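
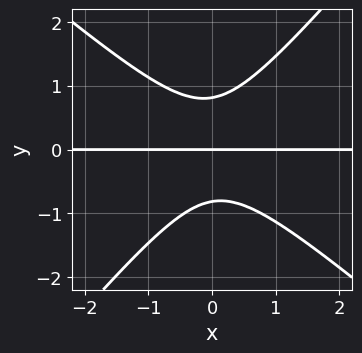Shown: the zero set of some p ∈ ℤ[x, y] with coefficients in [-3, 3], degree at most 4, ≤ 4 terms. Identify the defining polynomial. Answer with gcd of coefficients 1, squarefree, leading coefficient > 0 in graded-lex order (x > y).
3*x^2*y + x*y^2 - 3*y^3 + 2*y

First, deg p = 3.
Then, from the visible intercepts: it crosses the y-axis at the gridline y = 0; every point of the x-axis in the box is on the curve.
Finally, assembling these constraints gives the stated polynomial.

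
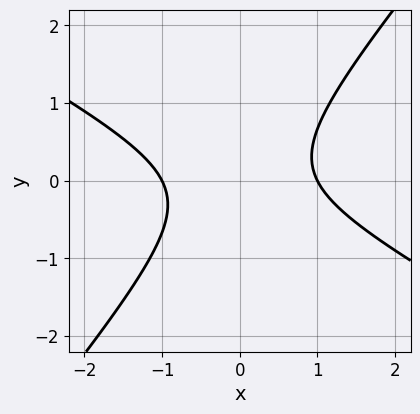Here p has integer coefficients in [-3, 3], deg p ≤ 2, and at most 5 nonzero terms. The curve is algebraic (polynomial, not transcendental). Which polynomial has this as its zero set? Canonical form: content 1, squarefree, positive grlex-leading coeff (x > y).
2*x^2 + 2*x*y - 3*y^2 - 2

deg p = 2. The shape is more complex than any degree-1 curve.
Checking where it meets the axes: the x-axis gridline crossings are at x ∈ {-1, 1}; the curve avoids every integer y-axis point in the box.
Fitting integer coefficients to these (and the overall shape) gives p.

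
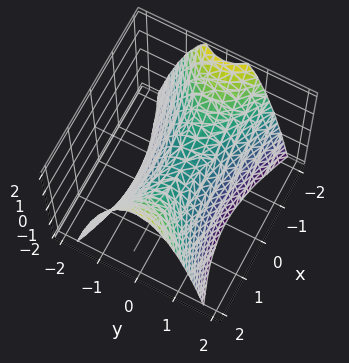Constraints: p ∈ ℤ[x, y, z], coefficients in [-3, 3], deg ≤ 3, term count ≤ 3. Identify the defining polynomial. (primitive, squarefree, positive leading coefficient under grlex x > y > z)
1. deg p = 2.
2. Symmetries: it's symmetric under x → −x, forcing even powers of x; mirror symmetry y ↦ −y ⇒ only even powers of y.
3. Reading off the gridlines: it crosses the y-axis at the gridline y = 0; it meets the x-axis at x = 0 (among the integer gridlines); it meets the z-axis at z = 0 (among the integer gridlines).
4. The integer polynomial consistent with all of this is the stated p.

x^2 - 3*y^2 - 2*z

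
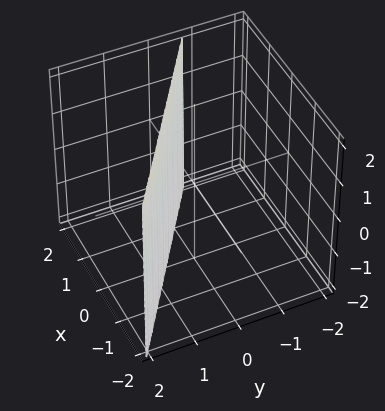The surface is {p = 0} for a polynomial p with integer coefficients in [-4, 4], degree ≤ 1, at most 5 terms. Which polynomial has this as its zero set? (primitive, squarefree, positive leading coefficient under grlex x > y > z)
2*x + 3*y - 2

First, degree: the surface is flat (a plane), so deg p = 1.
Then, against the integer gridlines: no z-intercept at any integer in the box; it meets the x-axis at x = 1 (among the integer gridlines).
Finally, assembling these constraints gives the stated polynomial.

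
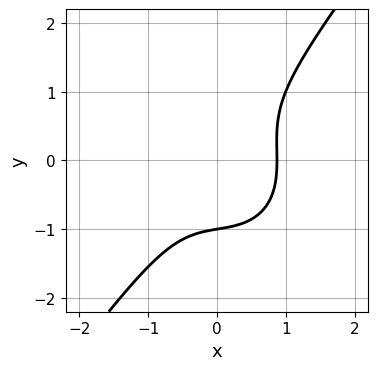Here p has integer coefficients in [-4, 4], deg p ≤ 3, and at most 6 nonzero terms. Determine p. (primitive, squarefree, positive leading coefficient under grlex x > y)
deg p = 3. The shape is more complex than any degree-2 curve.
From the visible intercepts: one y-axis crossing is at y = -1.
Putting this together gives p.

3*x^3 + x*y^2 - 2*y^3 - 2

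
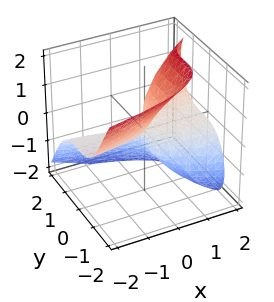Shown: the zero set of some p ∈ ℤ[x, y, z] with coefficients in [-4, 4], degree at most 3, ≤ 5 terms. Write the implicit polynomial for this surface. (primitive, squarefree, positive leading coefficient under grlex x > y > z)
2*y^3 + z^3 - 3*x*z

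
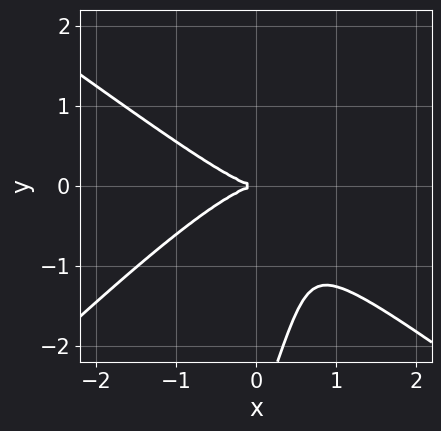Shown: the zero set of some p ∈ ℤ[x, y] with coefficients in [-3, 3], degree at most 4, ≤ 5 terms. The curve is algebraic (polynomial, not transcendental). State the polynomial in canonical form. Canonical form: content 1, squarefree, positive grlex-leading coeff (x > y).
(a) Degree: a generic line meets the curve in up to 3 points, so deg p = 3.
(b) Against the integer gridlines: it crosses the y-axis at the gridline y = 0; it crosses the x-axis at the gridline x = 0.
(c) Solving for integer coefficients yields p as stated.

2*x^3 - 3*x*y^2 + y^3 + 3*y^2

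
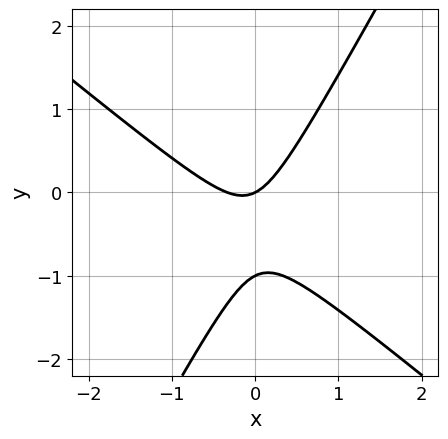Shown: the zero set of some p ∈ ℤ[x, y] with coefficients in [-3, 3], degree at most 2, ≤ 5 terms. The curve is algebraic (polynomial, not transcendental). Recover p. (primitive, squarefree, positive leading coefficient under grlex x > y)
Degree: no degree-1 curve has this shape, so deg p = 2.
Checking where it meets the axes: it crosses the x-axis at the gridline x = 0; the y-axis gridline crossings are at y ∈ {-1, 0}.
The integer polynomial consistent with all of this is the stated p.

3*x^2 + 2*x*y - 2*y^2 + x - 2*y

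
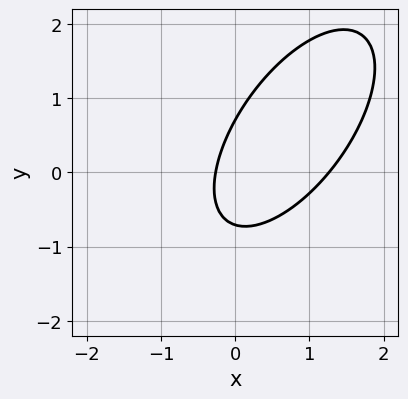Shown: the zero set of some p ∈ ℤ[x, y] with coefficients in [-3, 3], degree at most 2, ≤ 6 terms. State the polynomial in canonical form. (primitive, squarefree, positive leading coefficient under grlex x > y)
3*x^2 - 3*x*y + 2*y^2 - 3*x - 1

The degree is 2 — a generic line meets the curve in up to 2 points.
Solving for integer coefficients yields p as stated.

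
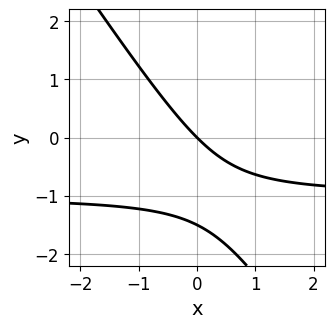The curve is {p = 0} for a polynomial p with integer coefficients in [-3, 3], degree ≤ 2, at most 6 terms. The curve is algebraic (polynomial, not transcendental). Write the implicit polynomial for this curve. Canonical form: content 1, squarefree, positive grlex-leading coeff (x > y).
3*x*y + 2*y^2 + 3*x + 3*y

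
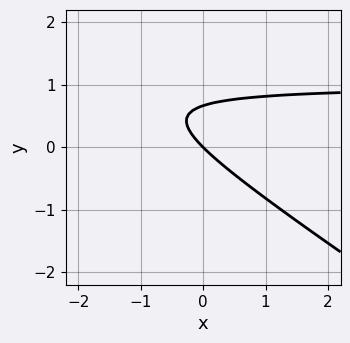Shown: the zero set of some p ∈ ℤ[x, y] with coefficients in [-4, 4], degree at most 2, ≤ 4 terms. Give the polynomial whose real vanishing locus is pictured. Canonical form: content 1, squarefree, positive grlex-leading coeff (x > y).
2*x*y + 3*y^2 - 2*x - 2*y

(a) The degree is 2 — a generic line meets the curve in up to 2 points.
(b) Against the integer gridlines: it crosses the y-axis at the gridline y = 0; it meets the x-axis at x = 0 (among the integer gridlines).
(c) Matching integer coefficients to the picture gives p.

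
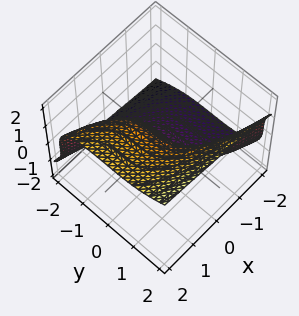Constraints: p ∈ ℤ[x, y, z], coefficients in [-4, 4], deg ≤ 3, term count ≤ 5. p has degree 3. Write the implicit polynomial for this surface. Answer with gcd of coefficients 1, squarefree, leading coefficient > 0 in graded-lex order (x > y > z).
1. deg p = 3.
2. Observable constraints: it meets the z-axis at z = 0 (among the integer gridlines); it crosses the y-axis at the gridline y = 0; one x-axis crossing is at x = 0.
3. Assembling these constraints gives the stated polynomial.

y^3 - 2*z^3 + 3*x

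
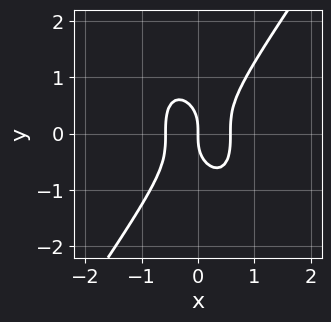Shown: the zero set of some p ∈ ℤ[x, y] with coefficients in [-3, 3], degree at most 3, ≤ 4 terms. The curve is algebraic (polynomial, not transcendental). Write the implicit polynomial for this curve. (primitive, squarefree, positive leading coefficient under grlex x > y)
(a) The degree is 3 — a generic line meets the curve in up to 3 points.
(b) From the visible intercepts: it meets the y-axis at y = 0 (among the integer gridlines); it meets the x-axis at x = 0 (among the integer gridlines).
(c) Fitting integer coefficients to these (and the overall shape) gives p.

3*x^3 - y^3 - x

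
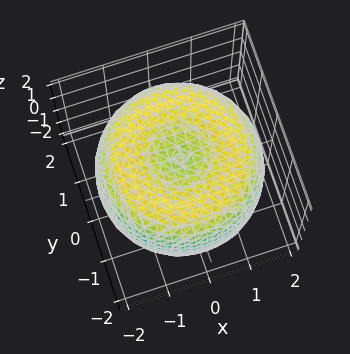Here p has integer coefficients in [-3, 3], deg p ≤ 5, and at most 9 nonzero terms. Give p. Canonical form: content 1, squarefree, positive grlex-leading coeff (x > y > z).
(a) Degree: a generic line meets the surface in up to 4 points, so deg p = 4.
(b) Symmetry: every cross-section ⟂ z is a circle, so x, y appear only via x² + y².
(c) Reading off the gridlines: among the integer gridlines, it crosses the z-axis at z ∈ {-1, 1}; a circular section at z = -1 has radius between 1 and 2.
(d) Together with the visible shape, these determine p as stated.

x^4 + 2*x^2*y^2 + y^4 - 3*x^2 - 3*y^2 + 2*z^2 - 2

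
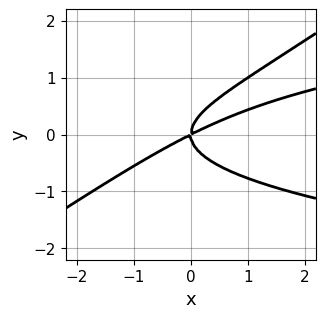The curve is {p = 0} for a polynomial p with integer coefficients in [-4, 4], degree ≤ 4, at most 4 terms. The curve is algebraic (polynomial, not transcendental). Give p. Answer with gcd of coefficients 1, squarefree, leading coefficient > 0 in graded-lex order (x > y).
1. deg p = 3. The shape is more complex than any degree-2 curve.
2. From the axis intercepts and sections: it crosses the x-axis at the gridline x = 0; it crosses the y-axis at the gridline y = 0.
3. Together with the visible shape, these determine p as stated.

2*x*y^2 - 3*y^3 - x^2 + 2*x*y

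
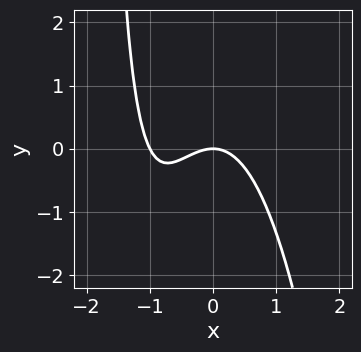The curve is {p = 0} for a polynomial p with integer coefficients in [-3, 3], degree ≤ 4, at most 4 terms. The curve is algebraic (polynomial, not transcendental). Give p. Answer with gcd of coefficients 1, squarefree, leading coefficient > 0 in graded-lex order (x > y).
1. The degree is 3 — a generic line meets the curve in up to 3 points.
2. Against the integer gridlines: among the integer gridlines, it crosses the x-axis at x ∈ {-1, 0}; it meets the y-axis at y = 0 (among the integer gridlines).
3. Together with the visible shape, these determine p as stated.

2*x^3 + 2*x^2 + x*y + 2*y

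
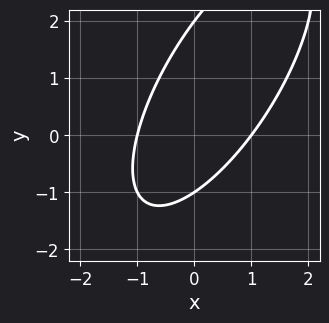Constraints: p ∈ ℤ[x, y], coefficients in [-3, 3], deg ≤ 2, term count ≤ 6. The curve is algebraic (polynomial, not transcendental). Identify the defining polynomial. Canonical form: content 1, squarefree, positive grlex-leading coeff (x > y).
2*x^2 - 2*x*y + y^2 - y - 2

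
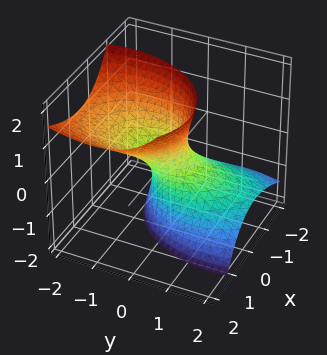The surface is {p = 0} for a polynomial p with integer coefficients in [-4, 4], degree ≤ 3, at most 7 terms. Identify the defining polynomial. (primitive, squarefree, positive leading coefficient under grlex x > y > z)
(a) deg p = 2. The shape is more complex than any degree-1 surface.
(b) Against the integer gridlines: the surface avoids every integer z-axis point in the box.
(c) The integer polynomial consistent with all of this is the stated p.

3*x^2 - 3*x*z + 2*y^2 + 3*y*z - z^2 - 1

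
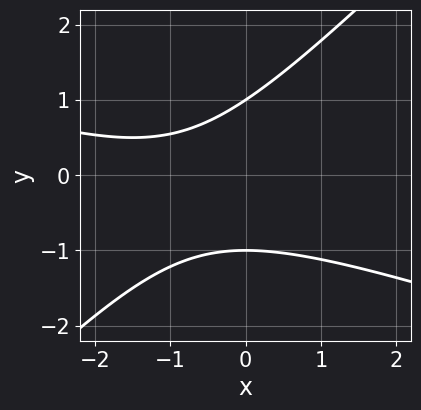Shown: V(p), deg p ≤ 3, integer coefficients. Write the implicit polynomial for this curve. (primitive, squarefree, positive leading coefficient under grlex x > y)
deg p = 2. No degree-1 curve has this shape.
From the visible intercepts: it misses every integer gridline on the x-axis; among the integer gridlines, it crosses the y-axis at y ∈ {-1, 1}.
Solving for integer coefficients yields p as stated.

x^2 + 2*x*y - 3*y^2 + 2*x + 3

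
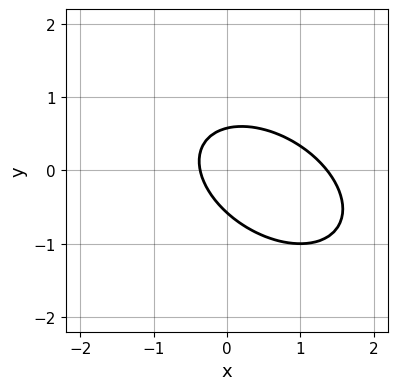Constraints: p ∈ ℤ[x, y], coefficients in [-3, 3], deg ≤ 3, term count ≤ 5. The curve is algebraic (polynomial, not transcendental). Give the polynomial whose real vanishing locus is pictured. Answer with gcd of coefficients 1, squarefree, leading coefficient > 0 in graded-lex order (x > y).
2*x^2 + 2*x*y + 3*y^2 - 2*x - 1

First, deg p = 2.
Finally, putting this together gives p.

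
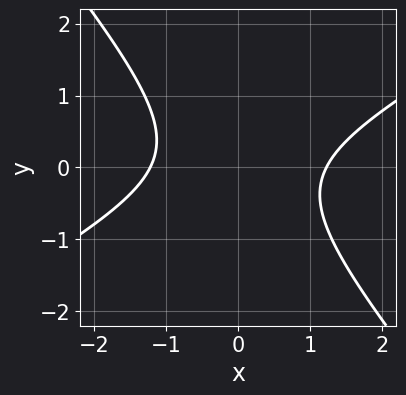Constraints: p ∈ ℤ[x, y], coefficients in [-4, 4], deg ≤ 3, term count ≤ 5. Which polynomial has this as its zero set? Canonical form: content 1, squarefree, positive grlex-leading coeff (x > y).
2*x^2 - 2*x*y - 3*y^2 - 3

Degree: no degree-1 curve has this shape, so deg p = 2.
Reading off the gridlines: it misses every integer gridline on the y-axis.
These observations pin down the coefficients.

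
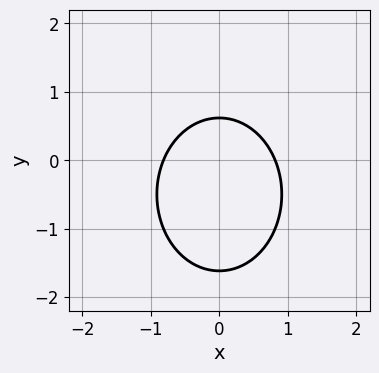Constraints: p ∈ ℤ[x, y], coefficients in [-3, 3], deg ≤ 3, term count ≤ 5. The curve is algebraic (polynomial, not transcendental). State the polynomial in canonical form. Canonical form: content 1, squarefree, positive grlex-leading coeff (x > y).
(a) The degree is 2 — a generic line meets the curve in up to 2 points.
(b) Symmetries: mirror symmetry x ↦ −x ⇒ only even powers of x.
(c) Solving for integer coefficients yields p as stated.

3*x^2 + 2*y^2 + 2*y - 2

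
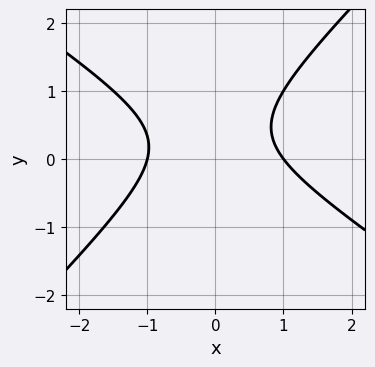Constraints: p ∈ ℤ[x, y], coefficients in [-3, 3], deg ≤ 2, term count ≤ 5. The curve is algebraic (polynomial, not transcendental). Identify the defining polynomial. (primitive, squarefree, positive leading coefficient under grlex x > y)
2*x^2 + x*y - 3*y^2 + 2*y - 2

Degree: no degree-1 curve has this shape, so deg p = 2.
From the visible intercepts: it misses every integer gridline on the y-axis; among the integer gridlines, it crosses the x-axis at x ∈ {-1, 1}.
Solving for integer coefficients yields p as stated.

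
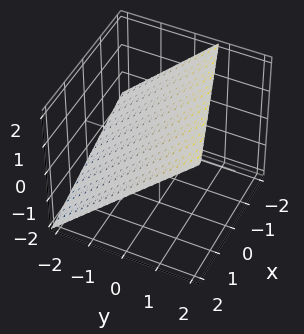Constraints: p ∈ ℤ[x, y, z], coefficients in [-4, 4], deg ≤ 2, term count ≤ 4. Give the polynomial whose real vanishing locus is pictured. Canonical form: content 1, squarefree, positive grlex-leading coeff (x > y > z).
Degree: every cross-section is a straight line — this is a plane, so deg p = 1.
Checking where it meets the axes: one x-axis crossing is at x = 2.
Putting this together gives p.

x - 3*y + 3*z - 2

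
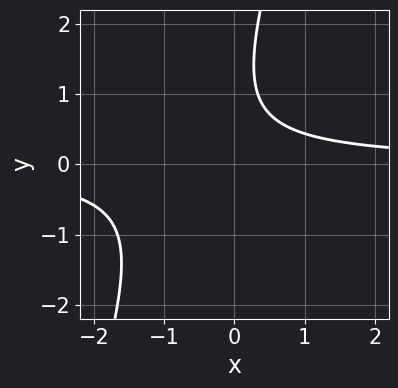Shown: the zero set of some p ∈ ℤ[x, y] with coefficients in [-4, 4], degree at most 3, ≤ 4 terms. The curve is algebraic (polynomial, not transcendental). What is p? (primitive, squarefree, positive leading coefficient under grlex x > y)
(a) The degree is 2 — the shape is more complex than any degree-1 curve.
(b) Checking where it meets the axes: the curve avoids every integer y-axis point in the box; it misses every integer gridline on the x-axis.
(c) Solving for integer coefficients yields p as stated.

3*x*y - y^2 + 2*y - 2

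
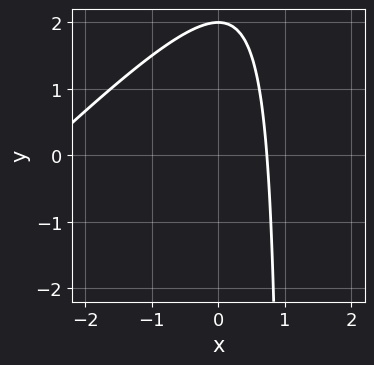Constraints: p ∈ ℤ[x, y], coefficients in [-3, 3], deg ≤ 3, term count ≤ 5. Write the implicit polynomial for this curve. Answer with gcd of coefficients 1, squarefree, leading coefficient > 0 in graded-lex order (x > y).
(a) deg p = 2. The shape is more complex than any degree-1 curve.
(b) From the axis intercepts and sections: it meets the y-axis at y = 2 (among the integer gridlines).
(c) These observations pin down the coefficients.

x^2 - x*y + 2*x + y - 2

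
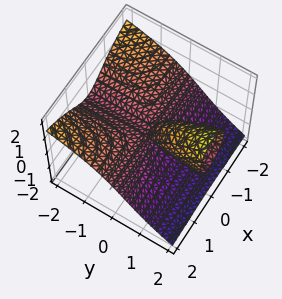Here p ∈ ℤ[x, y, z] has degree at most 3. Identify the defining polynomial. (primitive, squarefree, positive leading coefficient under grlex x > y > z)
3*x^2*y + 3*x^2*z + 2*z^3 - 3*y*z

deg p = 3. The shape is more complex than any degree-2 surface.
Observable constraints: the visible y-axis segment lies entirely on the surface; every point of the x-axis in the box is on the surface; it meets the z-axis at z = 0 (among the integer gridlines).
Fitting integer coefficients to these (and the overall shape) gives p.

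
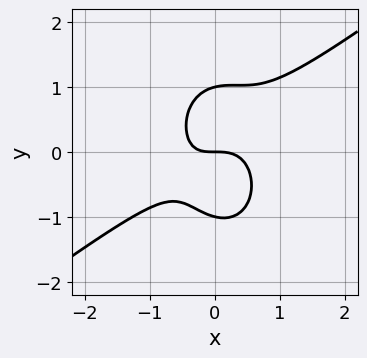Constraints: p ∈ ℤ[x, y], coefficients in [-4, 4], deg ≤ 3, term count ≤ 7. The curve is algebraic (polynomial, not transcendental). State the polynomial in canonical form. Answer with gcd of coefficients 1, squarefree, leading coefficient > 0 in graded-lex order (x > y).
3*x^3 - 3*x^2*y - 2*y^3 + x*y + 2*y

(a) Degree: the shape is more complex than any degree-2 curve, so deg p = 3.
(b) From the axis intercepts and sections: the y-axis gridline crossings are at y ∈ {-1, 0, 1}; it meets the x-axis at x = 0 (among the integer gridlines).
(c) Fitting integer coefficients to these (and the overall shape) gives p.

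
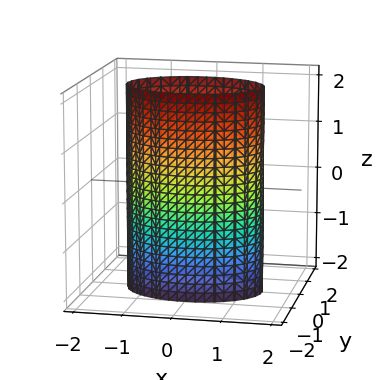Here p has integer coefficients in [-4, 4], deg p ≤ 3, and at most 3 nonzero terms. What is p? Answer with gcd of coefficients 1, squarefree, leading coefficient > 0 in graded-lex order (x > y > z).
x^2 + 2*y^2 - 2

First, the degree is 2 — a cylinder; a quadric.
Next, symmetries: it's symmetric under y → −y, forcing even powers of y; the z ↦ −z reflection is a symmetry, so z appears only in even powers; it's symmetric under x → −x, forcing even powers of x.
Then, observable constraints: the y-axis gridline crossings are at y ∈ {-1, 1}; it misses every integer gridline on the z-axis.
Finally, together with the visible shape, these determine p as stated.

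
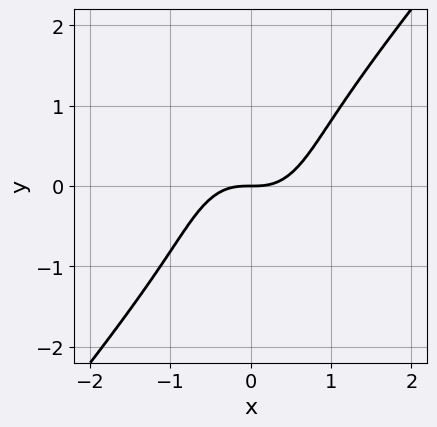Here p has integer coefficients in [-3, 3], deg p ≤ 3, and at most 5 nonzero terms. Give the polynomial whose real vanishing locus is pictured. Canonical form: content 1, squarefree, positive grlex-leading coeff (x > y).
3*x^3 - 2*x^2*y + 2*x*y^2 - 2*y^3 - 2*y

First, the degree is 3 — the shape is more complex than any degree-2 curve.
Then, against the integer gridlines: it meets the y-axis at y = 0 (among the integer gridlines); it meets the x-axis at x = 0 (among the integer gridlines).
Finally, fitting integer coefficients to these (and the overall shape) gives p.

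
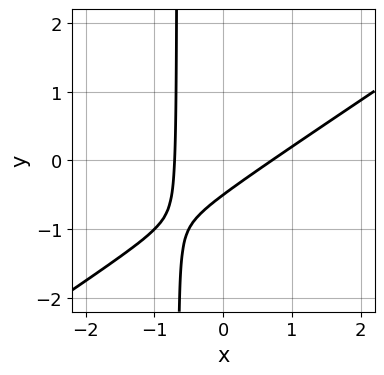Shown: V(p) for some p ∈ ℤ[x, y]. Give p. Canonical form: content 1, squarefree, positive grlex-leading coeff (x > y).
2*x^2 - 3*x*y - 2*y - 1

(a) Degree: no degree-1 curve has this shape, so deg p = 2.
(b) The integer polynomial consistent with all of this is the stated p.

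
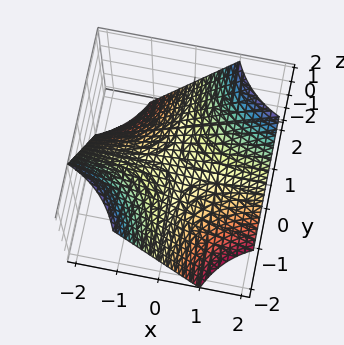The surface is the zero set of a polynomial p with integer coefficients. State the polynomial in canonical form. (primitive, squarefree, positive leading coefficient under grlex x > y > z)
(a) The degree is 2 — a hyperbolic paraboloid; a quadric.
(b) Against the integer gridlines: the visible y-axis segment lies entirely on the surface; one z-axis crossing is at z = 0; every point of the x-axis in the box is on the surface.
(c) Assembling these constraints gives the stated polynomial.

x*y - z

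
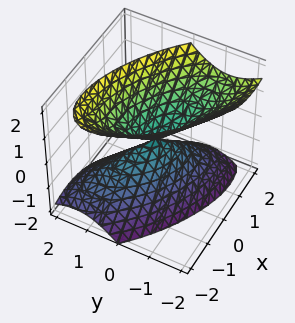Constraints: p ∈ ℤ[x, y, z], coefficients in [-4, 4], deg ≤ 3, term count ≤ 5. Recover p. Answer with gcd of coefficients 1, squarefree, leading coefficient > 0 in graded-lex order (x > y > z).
First, there are 2 components. Treating them together as one polynomial.
Next, degree: a generic line meets the surface in up to 2 points, so deg p = 2.
Then, from the visible intercepts: it crosses the x-axis at the gridline x = 0; it meets the y-axis at y = 0 (among the integer gridlines); one z-axis crossing is at z = 0.
Finally, solving for integer coefficients yields p as stated.

2*x^2 + 3*x*y + 3*y^2 + y*z - 2*z^2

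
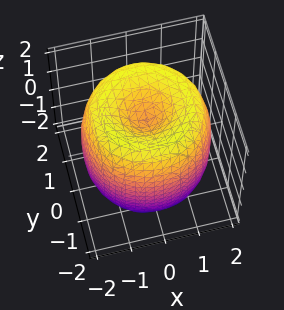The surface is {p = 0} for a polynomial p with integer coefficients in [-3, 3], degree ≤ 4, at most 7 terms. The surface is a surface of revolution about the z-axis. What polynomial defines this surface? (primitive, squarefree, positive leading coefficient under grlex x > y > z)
(a) The degree is 4 — no degree-3 surface has this shape.
(b) Symmetries: every cross-section ⟂ z is a circle, so x, y appear only via x² + y².
(c) Reading off the gridlines: a circular section at z = -1 has radius between 1 and 2; among the integer gridlines, it crosses the z-axis at z ∈ {-1, 1}.
(d) Together with the visible shape, these determine p as stated.

x^4 + 2*x^2*y^2 + y^4 - 3*x^2 - 3*y^2 + z^2 - 1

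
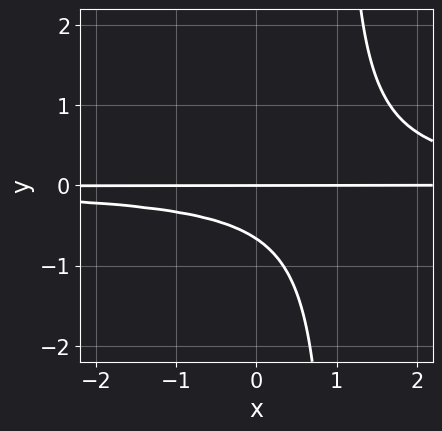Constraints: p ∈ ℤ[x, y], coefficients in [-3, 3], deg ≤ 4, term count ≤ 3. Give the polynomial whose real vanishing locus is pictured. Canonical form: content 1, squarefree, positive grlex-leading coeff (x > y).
3*x*y^2 - 3*y^2 - 2*y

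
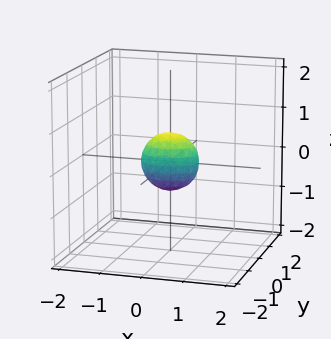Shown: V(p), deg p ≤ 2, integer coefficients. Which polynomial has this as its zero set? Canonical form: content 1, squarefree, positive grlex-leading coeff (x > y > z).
(a) Degree: a closed, bounded, convex surface; a quadric, so deg p = 2.
(b) Symmetries: the z ↦ −z reflection is a symmetry, so z appears only in even powers; it's symmetric under y → −y, forcing even powers of y; it's symmetric under x → −x, forcing even powers of x.
(c) Solving for integer coefficients yields p as stated.

2*x^2 + 3*y^2 + 2*z^2 - 1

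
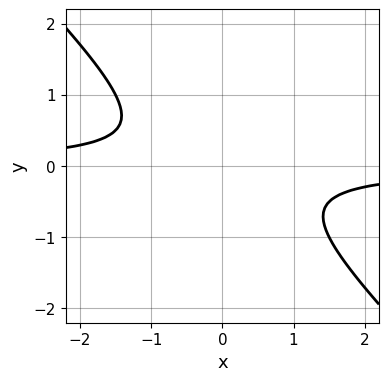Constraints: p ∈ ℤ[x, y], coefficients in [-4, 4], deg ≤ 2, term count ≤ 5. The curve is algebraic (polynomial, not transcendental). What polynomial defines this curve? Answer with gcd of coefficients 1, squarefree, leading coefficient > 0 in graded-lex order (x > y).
2*x*y + 2*y^2 + 1

1. Degree: the shape is more complex than any degree-1 curve, so deg p = 2.
2. From the visible intercepts: the curve avoids every integer y-axis point in the box; it misses every integer gridline on the x-axis.
3. Solving for integer coefficients yields p as stated.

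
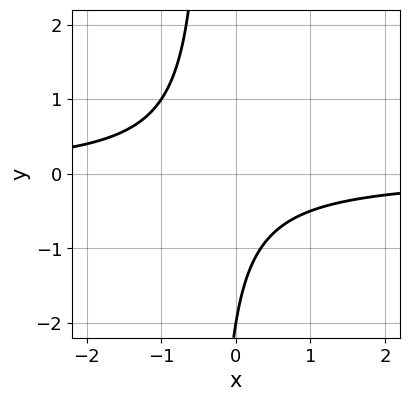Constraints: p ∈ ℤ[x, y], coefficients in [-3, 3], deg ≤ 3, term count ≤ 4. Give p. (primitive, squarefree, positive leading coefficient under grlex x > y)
First, the degree is 2 — the shape is more complex than any degree-1 curve.
Then, observable constraints: no x-intercept at any integer in the box; one y-axis crossing is at y = -2.
Finally, matching integer coefficients to the picture gives p.

3*x*y + y + 2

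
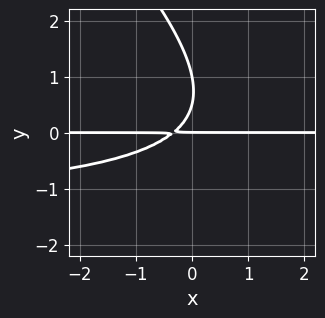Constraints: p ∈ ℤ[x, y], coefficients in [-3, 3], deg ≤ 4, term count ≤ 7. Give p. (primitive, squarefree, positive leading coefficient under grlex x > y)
2*x*y^2 + 2*y^3 + 3*x*y - 3*y^2 + y

(a) deg p = 3. No degree-2 curve has this shape.
(b) Observable constraints: the visible x-axis segment lies entirely on the curve; the y-axis gridline crossings are at y ∈ {0, 1}.
(c) Together with the visible shape, these determine p as stated.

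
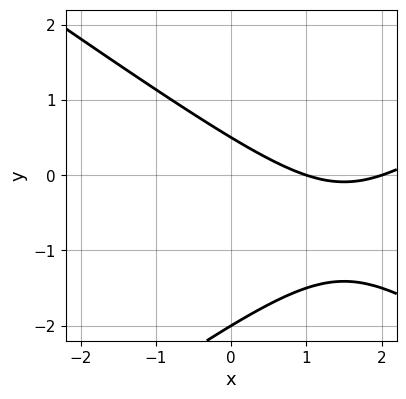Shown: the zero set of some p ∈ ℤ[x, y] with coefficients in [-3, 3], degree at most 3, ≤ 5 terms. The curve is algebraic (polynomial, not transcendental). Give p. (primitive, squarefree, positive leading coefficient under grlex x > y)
1. deg p = 2.
2. From the axis intercepts and sections: among the integer gridlines, it crosses the x-axis at x ∈ {1, 2}; it crosses the y-axis at the gridline y = -2.
3. Together with the visible shape, these determine p as stated.

x^2 - 2*y^2 - 3*x - 3*y + 2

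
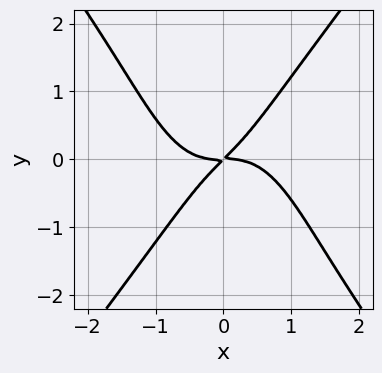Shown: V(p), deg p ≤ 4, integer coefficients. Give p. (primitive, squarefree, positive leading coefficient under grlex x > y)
(a) deg p = 4. The shape is more complex than any degree-3 curve.
(b) Reading off the gridlines: it crosses the y-axis at the gridline y = 0; it meets the x-axis at x = 0 (among the integer gridlines).
(c) Assembling these constraints gives the stated polynomial.

3*x^4 - y^4 + 3*x*y - 3*y^2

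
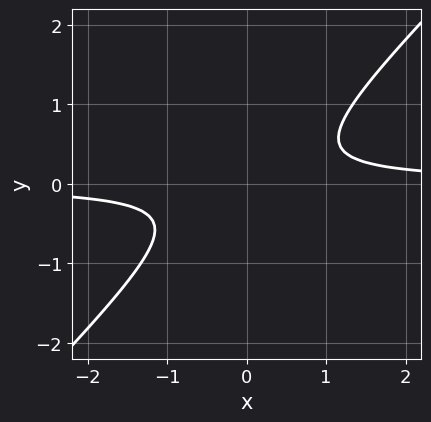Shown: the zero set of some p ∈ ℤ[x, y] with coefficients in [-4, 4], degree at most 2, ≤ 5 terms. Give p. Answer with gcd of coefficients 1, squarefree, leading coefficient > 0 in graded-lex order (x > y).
First, degree: a generic line meets the curve in up to 2 points, so deg p = 2.
Then, checking where it meets the axes: no x-intercept at any integer in the box; no y-intercept at any integer in the box.
Finally, fitting integer coefficients to these (and the overall shape) gives p.

3*x*y - 3*y^2 - 1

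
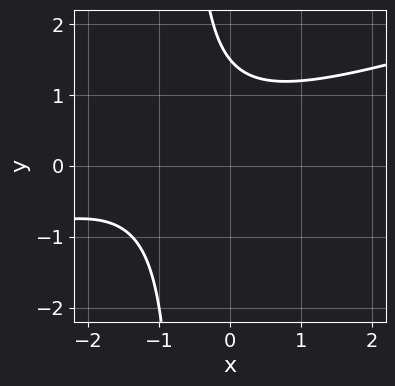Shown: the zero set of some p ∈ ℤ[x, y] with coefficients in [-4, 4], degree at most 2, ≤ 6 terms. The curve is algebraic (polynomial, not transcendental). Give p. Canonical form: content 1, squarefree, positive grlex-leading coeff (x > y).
x^2 - 3*x*y + 2*x - 2*y + 3

(a) deg p = 2.
(b) Checking where it meets the axes: no x-intercept at any integer in the box.
(c) Matching integer coefficients to the picture gives p.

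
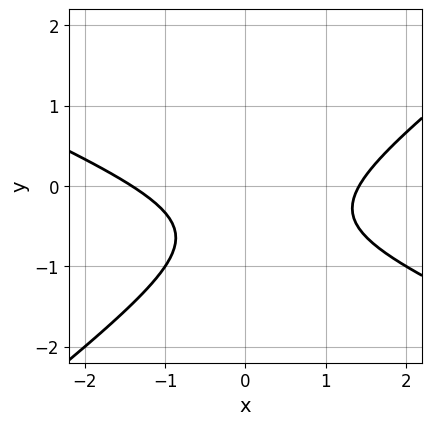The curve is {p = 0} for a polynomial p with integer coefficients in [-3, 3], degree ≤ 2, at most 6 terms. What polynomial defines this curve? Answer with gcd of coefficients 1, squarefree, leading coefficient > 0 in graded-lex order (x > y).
(a) deg p = 2. The shape is more complex than any degree-1 curve.
(b) From the visible intercepts: it misses every integer gridline on the y-axis.
(c) Assembling these constraints gives the stated polynomial.

x^2 + x*y - 3*y^2 - 3*y - 2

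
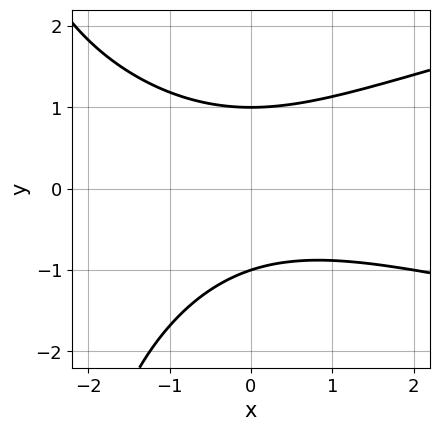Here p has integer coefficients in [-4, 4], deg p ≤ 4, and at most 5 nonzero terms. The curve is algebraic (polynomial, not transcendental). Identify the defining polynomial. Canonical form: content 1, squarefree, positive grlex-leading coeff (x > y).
x*y^2 - x^2 - x*y + 3*y^2 - 3

1. deg p = 3.
2. Reading off the gridlines: among the integer gridlines, it crosses the y-axis at y ∈ {-1, 1}; no x-intercept at any integer in the box.
3. Fitting integer coefficients to these (and the overall shape) gives p.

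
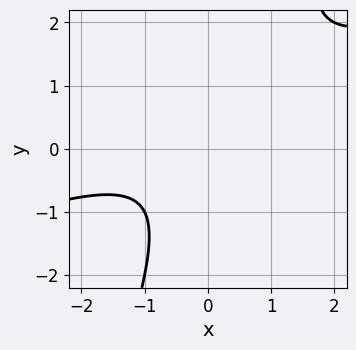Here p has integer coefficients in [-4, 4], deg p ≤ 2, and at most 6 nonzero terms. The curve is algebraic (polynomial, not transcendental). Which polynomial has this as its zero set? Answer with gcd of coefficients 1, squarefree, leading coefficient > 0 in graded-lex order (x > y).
x^2 - 3*x*y + y^2 + x + 2

(a) deg p = 2.
(b) Reading off the gridlines: no x-intercept at any integer in the box; no y-intercept at any integer in the box.
(c) These observations pin down the coefficients.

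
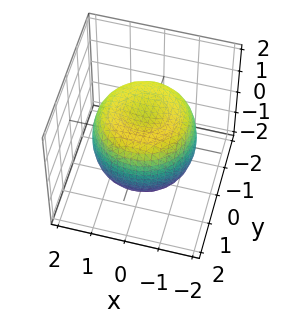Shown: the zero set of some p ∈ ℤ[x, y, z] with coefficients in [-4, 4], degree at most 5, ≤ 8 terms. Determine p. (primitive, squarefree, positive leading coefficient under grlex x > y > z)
2*x^4 + 4*x^2*y^2 + 2*y^4 - 3*x^2 - 3*y^2 + 3*z^2 - 3

First, deg p = 4.
Then, by symmetry, every cross-section ⟂ z is a circle, so x, y appear only via x² + y².
Then, observable constraints: among the integer gridlines, it crosses the z-axis at z ∈ {-1, 1}; a circular section at z = 1 has radius between 1 and 2.
Finally, fitting integer coefficients to these (and the overall shape) gives p.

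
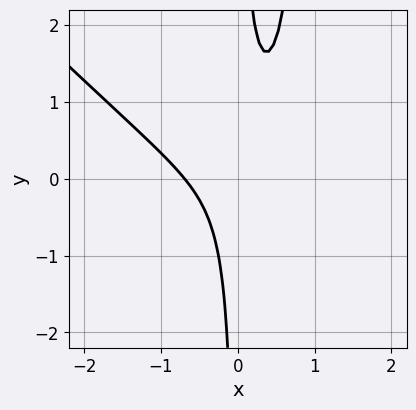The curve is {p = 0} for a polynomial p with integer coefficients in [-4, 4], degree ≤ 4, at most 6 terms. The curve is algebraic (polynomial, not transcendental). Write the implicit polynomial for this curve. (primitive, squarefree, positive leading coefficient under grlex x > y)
3*x^3 + 3*x^2*y - 3*x*y + 1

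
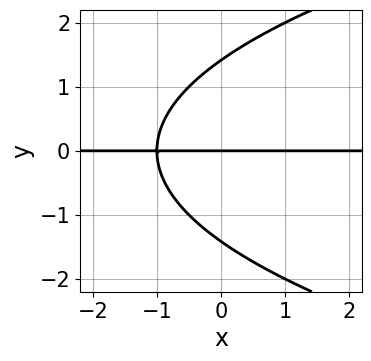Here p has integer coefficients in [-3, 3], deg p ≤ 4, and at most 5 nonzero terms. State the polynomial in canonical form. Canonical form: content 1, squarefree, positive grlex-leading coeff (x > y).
y^3 - 2*x*y - 2*y

First, deg p = 3.
Next, checking where it meets the axes: it crosses the y-axis at the gridline y = 0; every point of the x-axis in the box is on the curve.
Finally, putting this together gives p.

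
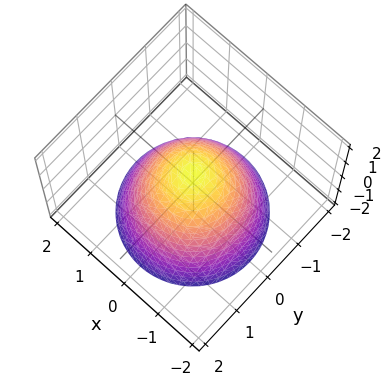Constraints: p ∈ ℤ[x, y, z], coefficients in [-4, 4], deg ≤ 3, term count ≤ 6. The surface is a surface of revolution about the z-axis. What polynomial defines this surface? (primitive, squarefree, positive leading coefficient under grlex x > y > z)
3*x^2 + 3*y^2 + 3*z - 2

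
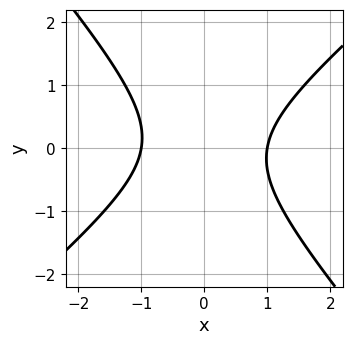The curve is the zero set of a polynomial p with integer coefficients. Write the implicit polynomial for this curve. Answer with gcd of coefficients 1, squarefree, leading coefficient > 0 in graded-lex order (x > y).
(a) The degree is 2 — a generic line meets the curve in up to 2 points.
(b) Checking where it meets the axes: it misses every integer gridline on the y-axis; the x-axis gridline crossings are at x ∈ {-1, 1}.
(c) The integer polynomial consistent with all of this is the stated p.

3*x^2 - x*y - 3*y^2 - 3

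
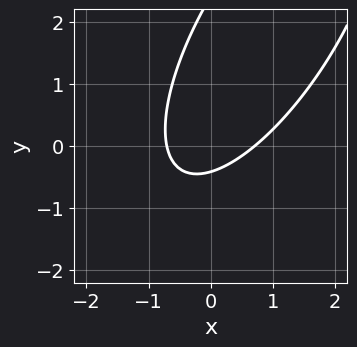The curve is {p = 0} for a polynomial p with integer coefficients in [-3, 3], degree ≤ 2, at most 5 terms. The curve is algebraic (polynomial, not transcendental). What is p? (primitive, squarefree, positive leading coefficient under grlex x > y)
2*x^2 - 2*x*y + y^2 - 2*y - 1

(a) deg p = 2.
(b) Matching integer coefficients to the picture gives p.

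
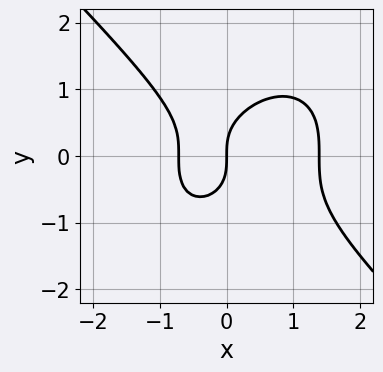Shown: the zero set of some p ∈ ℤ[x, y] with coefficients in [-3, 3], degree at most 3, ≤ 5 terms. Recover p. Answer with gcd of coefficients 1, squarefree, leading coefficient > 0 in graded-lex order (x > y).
(a) The degree is 3 — no degree-2 curve has this shape.
(b) Reading off the gridlines: it meets the x-axis at x = 0 (among the integer gridlines); it meets the y-axis at y = 0 (among the integer gridlines).
(c) These observations pin down the coefficients.

3*x^3 + 3*y^3 - 2*x^2 - 3*x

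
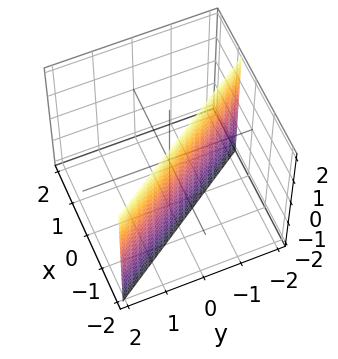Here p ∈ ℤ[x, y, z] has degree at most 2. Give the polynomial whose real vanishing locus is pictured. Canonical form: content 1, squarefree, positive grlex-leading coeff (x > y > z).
(a) Degree: the surface is flat (a plane), so deg p = 1.
(b) From the axis intercepts and sections: it misses every integer gridline on the z-axis; it crosses the y-axis at the gridline y = -1.
(c) The integer polynomial consistent with all of this is the stated p.

3*x + 2*y + 2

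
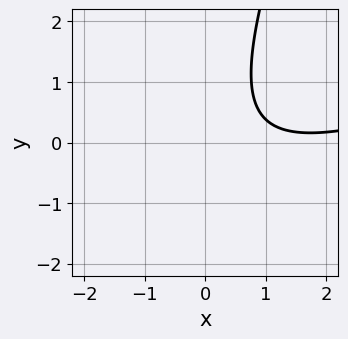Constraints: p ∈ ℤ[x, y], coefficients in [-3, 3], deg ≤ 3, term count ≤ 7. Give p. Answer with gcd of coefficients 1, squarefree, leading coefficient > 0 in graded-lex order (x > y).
x^2 - 3*x*y + y^2 - 3*x + 3

First, degree: the shape is more complex than any degree-1 curve, so deg p = 2.
Next, reading off the gridlines: no y-intercept at any integer in the box; no x-intercept at any integer in the box.
Finally, solving for integer coefficients yields p as stated.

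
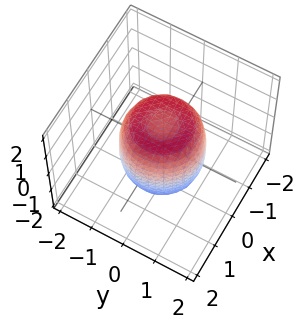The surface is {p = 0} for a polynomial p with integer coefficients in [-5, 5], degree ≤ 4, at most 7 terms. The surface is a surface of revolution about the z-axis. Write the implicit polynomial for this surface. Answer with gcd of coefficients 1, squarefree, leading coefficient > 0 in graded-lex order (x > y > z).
2*x^4 + 4*x^2*y^2 + 2*y^4 - 2*x^2 - 2*y^2 + z^2 - 1

1. Degree: the shape is more complex than any degree-3 surface, so deg p = 4.
2. Symmetries: the surface is invariant under rotation about z: p = q(x² + y², z).
3. Against the integer gridlines: among the integer gridlines, it crosses the z-axis at z ∈ {-1, 1}; a circular section at z = -1 has radius exactly 1.
4. Assembling these constraints gives the stated polynomial.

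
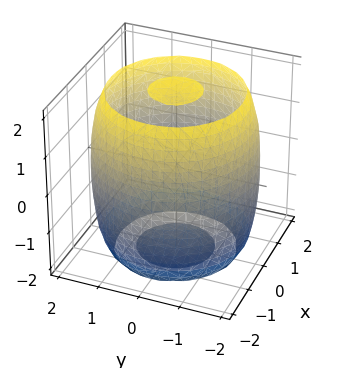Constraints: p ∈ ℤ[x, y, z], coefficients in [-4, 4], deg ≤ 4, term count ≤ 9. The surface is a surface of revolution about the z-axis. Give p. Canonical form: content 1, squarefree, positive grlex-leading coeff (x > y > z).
First, the picture has 3 separate pieces. Treating them together as one polynomial.
Next, degree: no degree-3 surface has this shape, so deg p = 4.
Next, by symmetry, the z-axis is an axis of rotation, so x and y enter only as x² + y².
Then, from the visible intercepts: a circular section at z = 1 has radius between 1 and 2.
Finally, these observations pin down the coefficients.

x^4 + 2*x^2*y^2 + y^4 - 3*x^2 - 3*y^2 + z^2 - 3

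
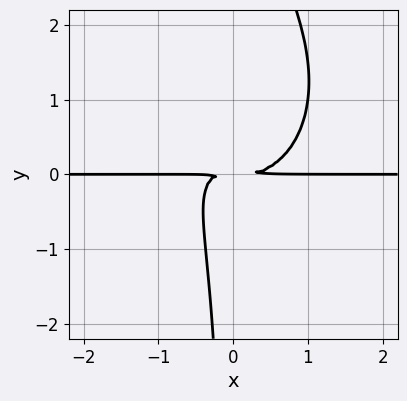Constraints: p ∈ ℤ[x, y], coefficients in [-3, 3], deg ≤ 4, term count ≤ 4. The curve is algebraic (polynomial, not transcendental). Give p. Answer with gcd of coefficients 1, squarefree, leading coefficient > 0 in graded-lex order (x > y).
3*x^3*y + 2*x*y^3 - 3*x*y^2 - 2*y^2

1. deg p = 4.
2. From the visible intercepts: the visible x-axis segment lies entirely on the curve.
3. Assembling these constraints gives the stated polynomial.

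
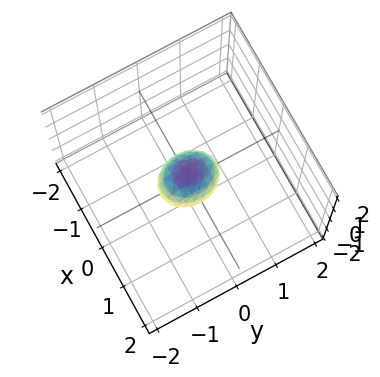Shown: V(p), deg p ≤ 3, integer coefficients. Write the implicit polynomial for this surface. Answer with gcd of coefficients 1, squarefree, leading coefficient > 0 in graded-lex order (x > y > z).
First, degree: bounded and convex; a quadric, so deg p = 2.
Then, symmetries: mirror symmetry y ↦ −y ⇒ only even powers of y; the z ↦ −z reflection is a symmetry, so z appears only in even powers; mirror symmetry x ↦ −x ⇒ only even powers of x.
Finally, fitting integer coefficients to these (and the overall shape) gives p.

3*x^2 + 2*y^2 + 2*z^2 - 1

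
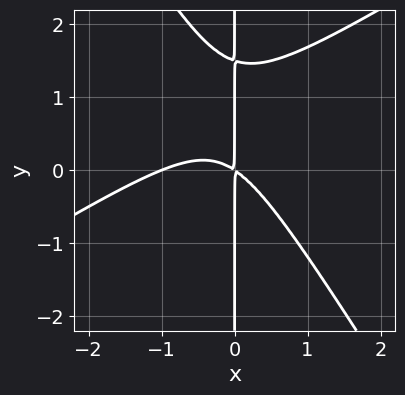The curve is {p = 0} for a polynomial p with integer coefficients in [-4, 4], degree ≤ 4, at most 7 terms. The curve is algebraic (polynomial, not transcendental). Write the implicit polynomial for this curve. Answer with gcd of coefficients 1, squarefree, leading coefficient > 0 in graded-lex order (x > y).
2*x^3 - 2*x^2*y - 2*x*y^2 + 2*x^2 + 3*x*y

First, degree: the shape is more complex than any degree-2 curve, so deg p = 3.
Next, against the integer gridlines: it meets the x-axis at x = -1 (among the integer gridlines); the visible y-axis segment lies entirely on the curve.
Finally, solving for integer coefficients yields p as stated.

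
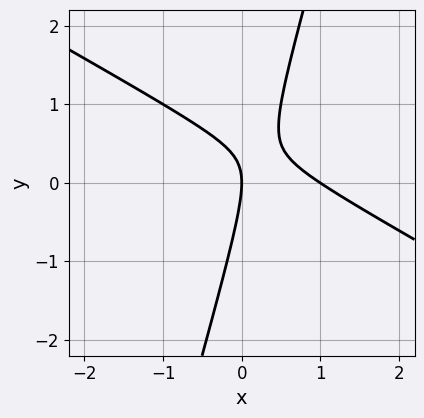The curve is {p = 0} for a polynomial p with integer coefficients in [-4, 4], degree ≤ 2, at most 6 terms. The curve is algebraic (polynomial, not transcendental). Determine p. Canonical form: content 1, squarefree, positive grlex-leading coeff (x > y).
2*x^2 + 3*x*y - y^2 - 2*x

deg p = 2. A generic line meets the curve in up to 2 points.
Checking where it meets the axes: it meets the y-axis at y = 0 (among the integer gridlines); the x-axis gridline crossings are at x ∈ {0, 1}.
The integer polynomial consistent with all of this is the stated p.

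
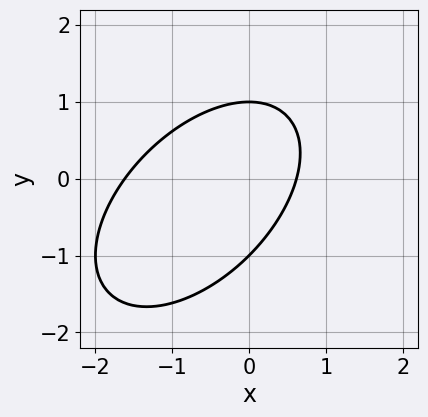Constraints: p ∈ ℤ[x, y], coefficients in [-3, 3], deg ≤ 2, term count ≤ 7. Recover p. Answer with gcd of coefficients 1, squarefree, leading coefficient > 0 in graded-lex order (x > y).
x^2 - x*y + y^2 + x - 1

(a) Degree: no degree-1 curve has this shape, so deg p = 2.
(b) Reading off the gridlines: the y-axis gridline crossings are at y ∈ {-1, 1}.
(c) Putting this together gives p.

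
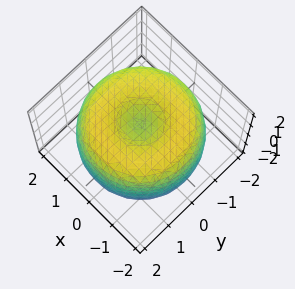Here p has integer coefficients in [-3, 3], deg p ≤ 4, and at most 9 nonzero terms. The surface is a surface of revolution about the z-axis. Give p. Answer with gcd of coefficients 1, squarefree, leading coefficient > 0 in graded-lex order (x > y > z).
The degree is 4 — no degree-3 surface has this shape.
Symmetries: rotational symmetry about the z-axis ⇒ p depends on x, y only through x² + y².
From the visible intercepts: the z-axis gridline crossings are at z ∈ {-1, 1}; a circular section at z = -1 has radius between 1 and 2.
The integer polynomial consistent with all of this is the stated p.

x^4 + 2*x^2*y^2 + y^4 - 3*x^2 - 3*y^2 + 2*z^2 - 2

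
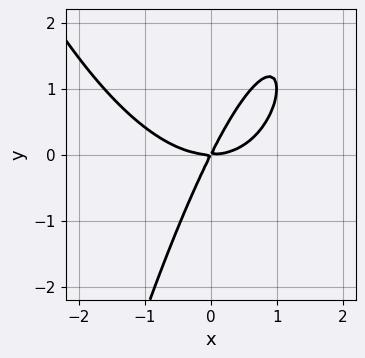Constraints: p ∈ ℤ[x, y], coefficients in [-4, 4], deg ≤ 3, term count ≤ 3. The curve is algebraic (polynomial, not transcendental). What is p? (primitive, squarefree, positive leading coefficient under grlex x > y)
Degree: a generic line meets the curve in up to 3 points, so deg p = 3.
From the visible intercepts: one y-axis crossing is at y = 0; one x-axis crossing is at x = 0.
Matching integer coefficients to the picture gives p.

x^3 - 2*x*y + y^2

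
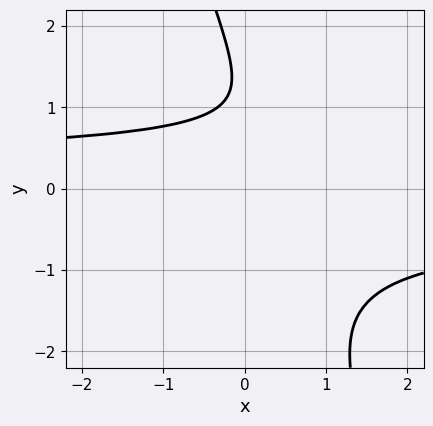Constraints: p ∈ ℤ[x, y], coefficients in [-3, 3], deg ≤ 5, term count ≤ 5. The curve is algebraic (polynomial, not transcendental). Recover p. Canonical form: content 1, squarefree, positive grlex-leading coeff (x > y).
3*x*y^3 + y^4 - y^3 - 2*y + 3

1. The degree is 4 — no degree-3 curve has this shape.
2. From the axis intercepts and sections: it misses every integer gridline on the x-axis; it misses every integer gridline on the y-axis.
3. Together with the visible shape, these determine p as stated.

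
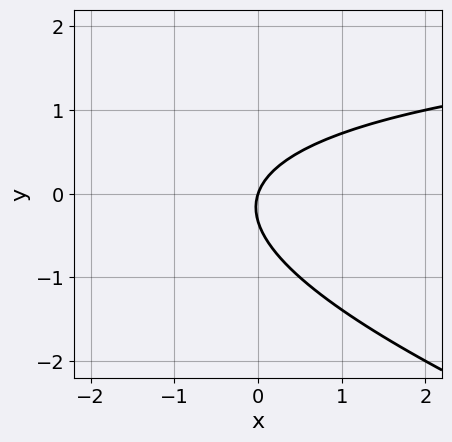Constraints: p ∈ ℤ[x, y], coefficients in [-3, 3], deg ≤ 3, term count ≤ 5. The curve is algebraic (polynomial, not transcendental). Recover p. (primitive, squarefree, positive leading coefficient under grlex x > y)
First, the degree is 2 — the shape is more complex than any degree-1 curve.
Next, observable constraints: it crosses the y-axis at the gridline y = 0; it crosses the x-axis at the gridline x = 0.
Finally, matching integer coefficients to the picture gives p.

x*y + 3*y^2 - 3*x + y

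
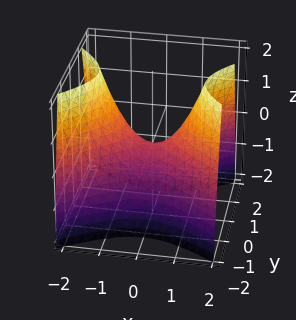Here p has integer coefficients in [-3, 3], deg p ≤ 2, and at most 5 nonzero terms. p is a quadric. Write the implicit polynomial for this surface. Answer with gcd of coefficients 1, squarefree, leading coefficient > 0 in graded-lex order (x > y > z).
2*x^2 - 3*y^2 - 2*z

First, deg p = 2. A hyperbolic paraboloid; a quadric.
Next, symmetries: mirror symmetry x ↦ −x ⇒ only even powers of x; mirror symmetry y ↦ −y ⇒ only even powers of y.
Next, from the axis intercepts and sections: it crosses the y-axis at the gridline y = 0; it meets the z-axis at z = 0 (among the integer gridlines); one x-axis crossing is at x = 0.
Finally, solving for integer coefficients yields p as stated.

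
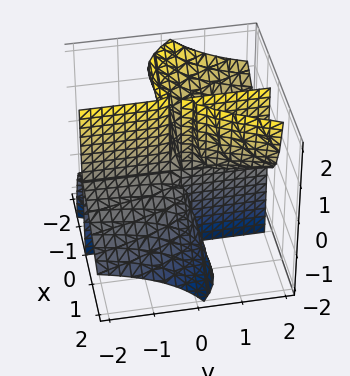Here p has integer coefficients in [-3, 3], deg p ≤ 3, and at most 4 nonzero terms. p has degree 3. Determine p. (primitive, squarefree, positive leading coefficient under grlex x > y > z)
x^3 + x^2*z - x*y*z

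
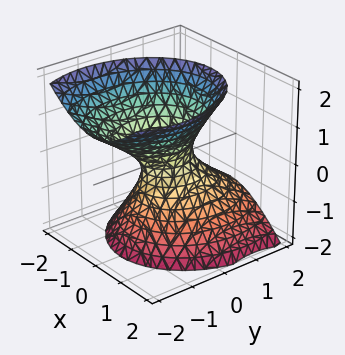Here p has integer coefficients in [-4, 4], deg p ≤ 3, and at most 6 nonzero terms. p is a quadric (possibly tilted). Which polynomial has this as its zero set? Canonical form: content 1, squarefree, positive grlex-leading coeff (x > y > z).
Degree: no degree-1 surface has this shape, so deg p = 2.
Reading off the gridlines: the surface avoids every integer z-axis point in the box.
Assembling these constraints gives the stated polynomial.

3*x^2 + 2*y^2 + 2*y*z - 2*z^2 - 1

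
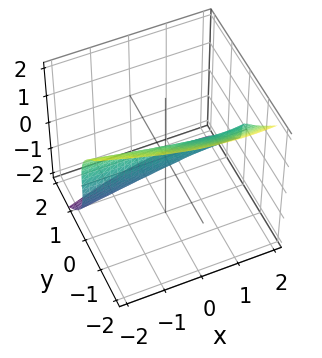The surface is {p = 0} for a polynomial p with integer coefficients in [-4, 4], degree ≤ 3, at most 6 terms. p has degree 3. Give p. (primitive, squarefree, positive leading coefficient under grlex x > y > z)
x^2*y + 3*y^3 + 2*z^3 - 3*x*y + 3*y

1. The degree is 3 — a generic line meets the surface in up to 3 points.
2. From the visible intercepts: it crosses the y-axis at the gridline y = 0; the visible x-axis segment lies entirely on the surface.
3. Matching integer coefficients to the picture gives p.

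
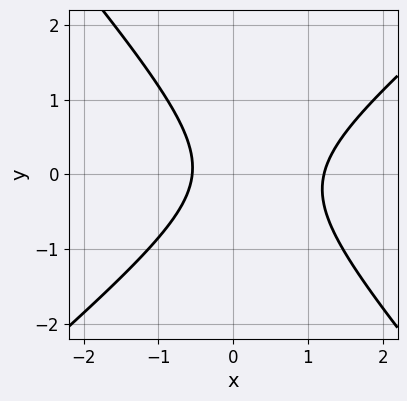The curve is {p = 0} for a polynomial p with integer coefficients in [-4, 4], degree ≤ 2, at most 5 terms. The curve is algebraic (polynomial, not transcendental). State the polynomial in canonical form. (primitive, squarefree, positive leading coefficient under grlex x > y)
3*x^2 - x*y - 3*y^2 - 2*x - 2

The degree is 2 — the shape is more complex than any degree-1 curve.
From the axis intercepts and sections: no y-intercept at any integer in the box.
Together with the visible shape, these determine p as stated.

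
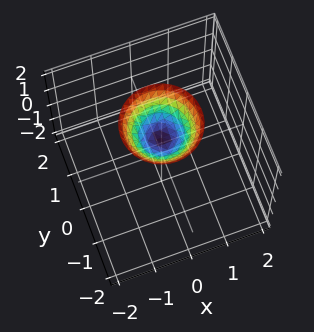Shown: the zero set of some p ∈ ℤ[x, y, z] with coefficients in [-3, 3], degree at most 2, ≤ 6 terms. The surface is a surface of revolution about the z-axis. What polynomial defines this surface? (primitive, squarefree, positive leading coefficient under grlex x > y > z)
deg p = 2. The shape is more complex than any degree-1 surface.
Symmetries: the surface is invariant under rotation about z: p = q(x² + y², z).
Reading off the gridlines: no x-intercept at any integer in the box; it misses every integer gridline on the y-axis.
Fitting integer coefficients to these (and the overall shape) gives p. Check: (0, 0, 1) on the z-axis lies on the surface, and p(0, 0, 1) = 0. ✓

x^2 + y^2 - z + 1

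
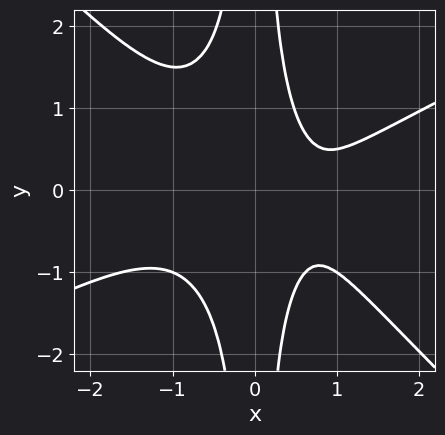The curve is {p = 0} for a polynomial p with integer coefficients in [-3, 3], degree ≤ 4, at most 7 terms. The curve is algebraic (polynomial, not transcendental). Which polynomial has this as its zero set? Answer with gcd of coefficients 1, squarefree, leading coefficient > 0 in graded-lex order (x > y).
deg p = 4. The shape is more complex than any degree-3 curve.
Checking where it meets the axes: it misses every integer gridline on the y-axis; it misses every integer gridline on the x-axis.
Solving for integer coefficients yields p as stated.

x^4 - x^3*y - 2*x^2*y^2 - x + 1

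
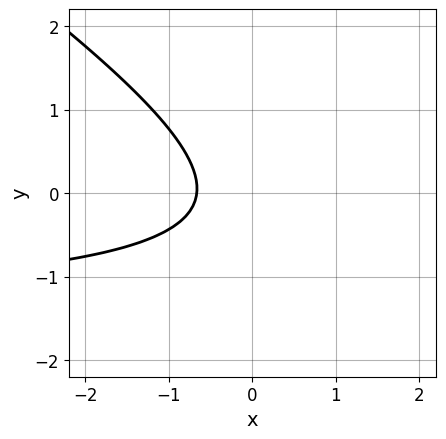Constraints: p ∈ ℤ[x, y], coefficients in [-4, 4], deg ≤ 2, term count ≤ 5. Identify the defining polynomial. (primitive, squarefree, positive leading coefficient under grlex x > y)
2*x*y + 3*y^2 + 3*x + y + 2

deg p = 2. No degree-1 curve has this shape.
Observable constraints: it misses every integer gridline on the y-axis.
Fitting integer coefficients to these (and the overall shape) gives p.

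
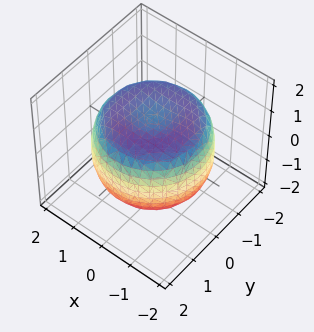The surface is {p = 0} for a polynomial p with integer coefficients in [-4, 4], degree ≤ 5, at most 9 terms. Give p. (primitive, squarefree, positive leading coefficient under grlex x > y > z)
x^4 + 2*x^2*y^2 + y^4 - 2*x^2 - 2*y^2 + 2*z^2 - 2

(a) The degree is 4 — a generic line meets the surface in up to 4 points.
(b) Symmetries: rotational symmetry about the z-axis ⇒ p depends on x, y only through x² + y².
(c) Against the integer gridlines: a circular section at z = 0 has radius between 1 and 2; the z-axis gridline crossings are at z ∈ {-1, 1}.
(d) Together with the visible shape, these determine p as stated.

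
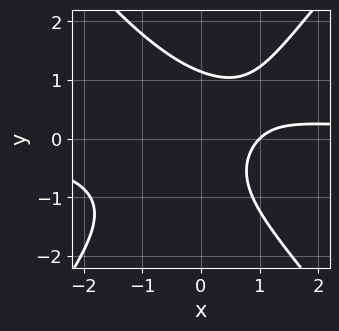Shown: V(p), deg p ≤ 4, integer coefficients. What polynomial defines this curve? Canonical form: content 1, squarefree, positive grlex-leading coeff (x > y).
3*x^2*y - 2*y^3 - 3*x + 3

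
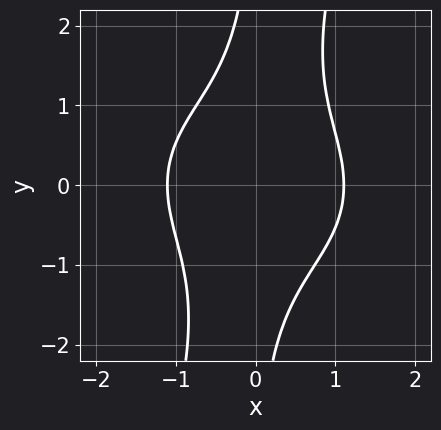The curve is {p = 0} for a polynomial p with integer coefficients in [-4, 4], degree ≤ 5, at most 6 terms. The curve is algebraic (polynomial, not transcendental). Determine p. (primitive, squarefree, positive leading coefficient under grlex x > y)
First, deg p = 4. The shape is more complex than any degree-3 curve.
Then, against the integer gridlines: the curve avoids every integer y-axis point in the box.
Finally, solving for integer coefficients yields p as stated.

2*x^4 + 3*x^2*y^2 - x*y^3 - 3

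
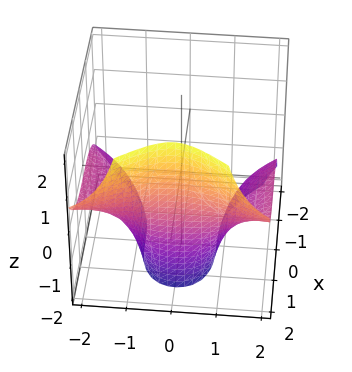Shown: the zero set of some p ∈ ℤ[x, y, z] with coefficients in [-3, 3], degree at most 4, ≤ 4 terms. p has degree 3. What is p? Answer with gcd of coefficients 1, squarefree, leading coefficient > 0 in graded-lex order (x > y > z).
The degree is 3 — the shape is more complex than any degree-2 surface.
Reading off the gridlines: no y-intercept at any integer in the box; it misses every integer gridline on the z-axis.
Solving for integer coefficients yields p as stated.

x^3 - 2*y^2*z - 3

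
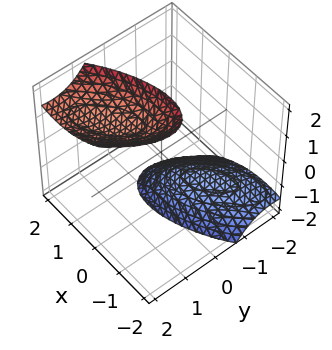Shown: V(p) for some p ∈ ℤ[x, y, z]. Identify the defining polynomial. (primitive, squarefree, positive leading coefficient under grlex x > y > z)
2*x^2 - 3*x*y + 3*y^2 - 3*y*z - z^2 + 3

(a) The picture has 2 separate pieces. Treating them together as one polynomial.
(b) The degree is 2 — a generic line meets the surface in up to 2 points.
(c) Reading off the gridlines: the surface avoids every integer y-axis point in the box; no x-intercept at any integer in the box.
(d) Together with the visible shape, these determine p as stated.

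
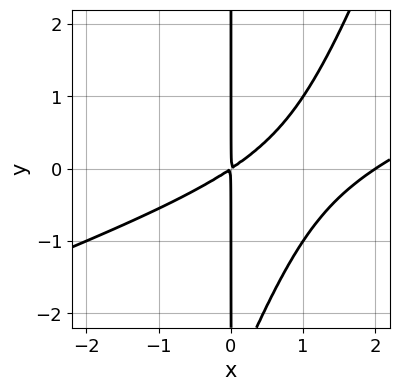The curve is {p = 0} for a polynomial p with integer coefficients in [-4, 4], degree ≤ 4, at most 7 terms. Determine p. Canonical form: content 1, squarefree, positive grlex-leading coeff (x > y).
x^3 - 3*x^2*y + x*y^2 - 2*x^2 + 3*x*y

(a) deg p = 3. No degree-2 curve has this shape.
(b) Against the integer gridlines: every point of the y-axis in the box is on the curve; it crosses the x-axis at the gridline x = 2.
(c) These observations pin down the coefficients.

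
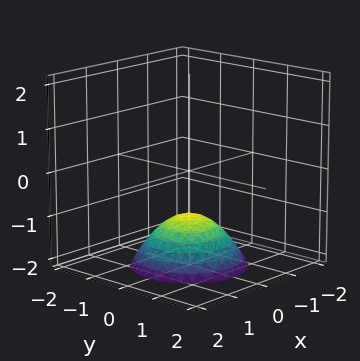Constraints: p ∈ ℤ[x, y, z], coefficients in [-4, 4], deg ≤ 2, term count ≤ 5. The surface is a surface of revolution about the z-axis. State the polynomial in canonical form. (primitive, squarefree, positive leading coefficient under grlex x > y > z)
2*x^2 + 2*y^2 + 3*z + 3

First, the degree is 2 — no degree-1 surface has this shape.
Then, symmetries: the z-axis is an axis of rotation, so x and y enter only as x² + y².
Next, checking where it meets the axes: it meets the z-axis at z = -1 (among the integer gridlines); it misses every integer gridline on the x-axis.
Finally, the integer polynomial consistent with all of this is the stated p.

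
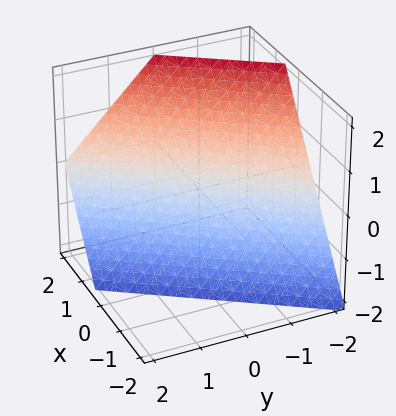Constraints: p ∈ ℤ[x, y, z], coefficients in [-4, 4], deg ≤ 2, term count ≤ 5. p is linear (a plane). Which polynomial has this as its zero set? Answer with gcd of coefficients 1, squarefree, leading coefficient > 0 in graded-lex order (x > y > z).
3*x - 2*y - 2*z - 2

deg p = 1.
From the axis intercepts and sections: it crosses the z-axis at the gridline z = -1; it meets the y-axis at y = -1 (among the integer gridlines).
Solving for integer coefficients yields p as stated.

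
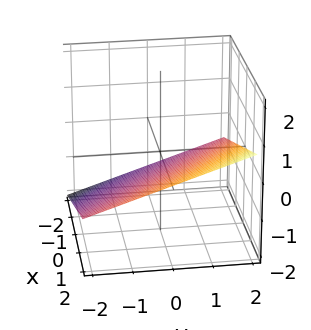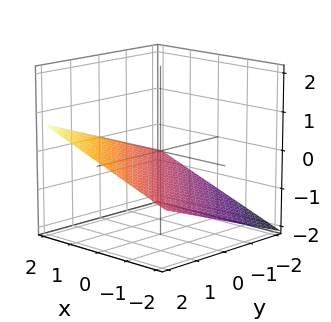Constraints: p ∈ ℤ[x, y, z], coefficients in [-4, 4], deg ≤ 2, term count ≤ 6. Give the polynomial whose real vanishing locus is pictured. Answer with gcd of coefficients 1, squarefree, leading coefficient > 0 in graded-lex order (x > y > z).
x + y - 3*z - 2

deg p = 1.
Checking where it meets the axes: one x-axis crossing is at x = 2; it crosses the y-axis at the gridline y = 2.
Assembling these constraints gives the stated polynomial.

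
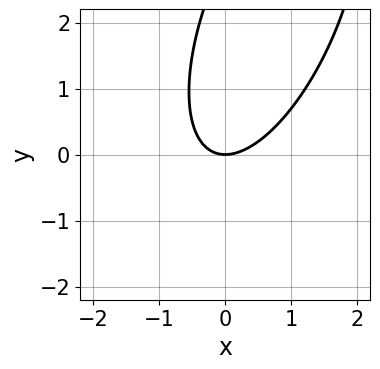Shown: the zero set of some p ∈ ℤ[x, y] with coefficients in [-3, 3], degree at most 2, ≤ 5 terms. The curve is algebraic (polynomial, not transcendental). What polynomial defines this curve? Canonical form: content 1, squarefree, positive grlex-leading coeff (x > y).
3*x^2 - 2*x*y + y^2 - 3*y

The degree is 2 — the shape is more complex than any degree-1 curve.
From the axis intercepts and sections: it meets the y-axis at y = 0 (among the integer gridlines); it meets the x-axis at x = 0 (among the integer gridlines).
Assembling these constraints gives the stated polynomial.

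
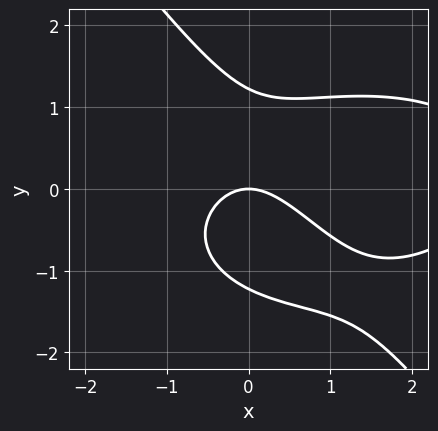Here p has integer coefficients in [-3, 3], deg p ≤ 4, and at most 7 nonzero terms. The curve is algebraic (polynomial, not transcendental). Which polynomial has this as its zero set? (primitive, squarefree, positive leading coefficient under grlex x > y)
x^3 + 2*x*y^2 + 2*y^3 - 3*x^2 - 3*y

deg p = 3. No degree-2 curve has this shape.
Checking where it meets the axes: one x-axis crossing is at x = 0; it meets the y-axis at y = 0 (among the integer gridlines).
Assembling these constraints gives the stated polynomial.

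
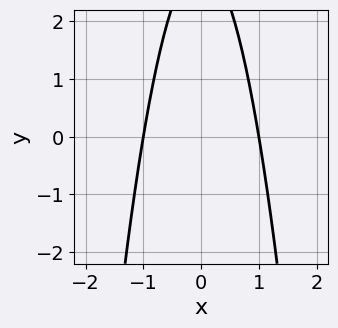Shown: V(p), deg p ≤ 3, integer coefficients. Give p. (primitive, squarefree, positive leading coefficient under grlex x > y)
3*x^2 + y - 3

1. deg p = 2. A generic line meets the curve in up to 2 points.
2. Symmetries: it's symmetric under x → −x, forcing even powers of x.
3. Reading off the gridlines: the curve avoids every integer y-axis point in the box; among the integer gridlines, it crosses the x-axis at x ∈ {-1, 1}.
4. Putting this together gives p.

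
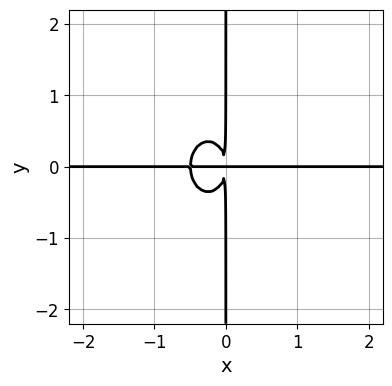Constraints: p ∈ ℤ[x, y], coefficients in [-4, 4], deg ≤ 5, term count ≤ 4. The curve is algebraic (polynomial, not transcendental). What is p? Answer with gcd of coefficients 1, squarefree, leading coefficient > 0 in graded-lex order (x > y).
2*x^3*y + x*y^3 + x^2*y

First, degree: no degree-3 curve has this shape, so deg p = 4.
Then, checking where it meets the axes: every point of the y-axis in the box is on the curve; every point of the x-axis in the box is on the curve.
Finally, matching integer coefficients to the picture gives p.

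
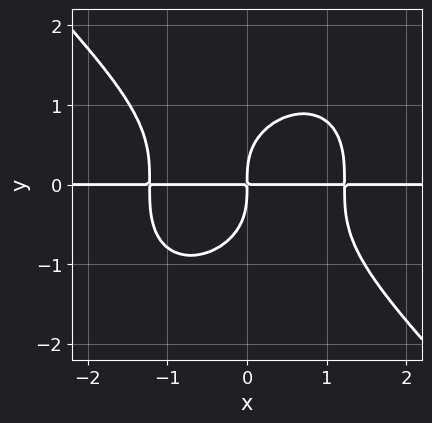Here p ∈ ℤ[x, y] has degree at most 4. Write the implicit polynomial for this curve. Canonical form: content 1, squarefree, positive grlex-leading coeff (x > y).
2*x^3*y + 2*y^4 - 3*x*y

First, the degree is 4 — no degree-3 curve has this shape.
Next, from the axis intercepts and sections: every point of the x-axis in the box is on the curve.
Finally, putting this together gives p.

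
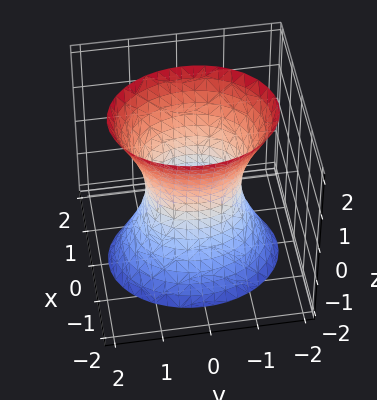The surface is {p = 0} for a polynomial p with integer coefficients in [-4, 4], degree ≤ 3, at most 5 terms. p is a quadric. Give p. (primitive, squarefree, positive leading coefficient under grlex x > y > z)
First, the degree is 2 — one connected sheet with a waist; a quadric.
Then, symmetries: the z ↦ −z reflection is a symmetry, so z appears only in even powers; mirror symmetry x ↦ −x ⇒ only even powers of x; the y ↦ −y reflection is a symmetry, so y appears only in even powers.
Next, checking where it meets the axes: the surface avoids every integer z-axis point in the box; among the integer gridlines, it crosses the y-axis at y ∈ {-1, 1}.
Finally, assembling these constraints gives the stated polynomial.

3*x^2 + 2*y^2 - z^2 - 2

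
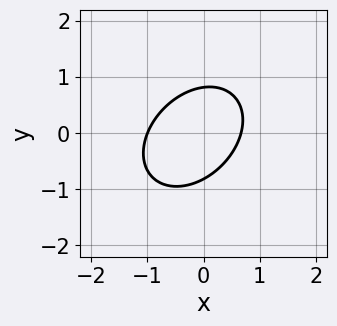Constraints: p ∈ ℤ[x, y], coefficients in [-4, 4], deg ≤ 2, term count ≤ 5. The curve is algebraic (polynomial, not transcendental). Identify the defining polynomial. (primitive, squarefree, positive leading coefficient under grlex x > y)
3*x^2 - 2*x*y + 3*y^2 + x - 2

(a) Degree: a generic line meets the curve in up to 2 points, so deg p = 2.
(b) Observable constraints: it crosses the x-axis at the gridline x = -1.
(c) Putting this together gives p.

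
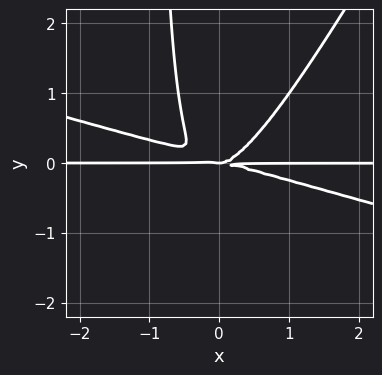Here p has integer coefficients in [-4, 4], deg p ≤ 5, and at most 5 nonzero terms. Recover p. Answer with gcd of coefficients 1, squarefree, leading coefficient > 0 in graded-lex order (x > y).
x^3*y + 3*x^2*y^2 - 2*x*y^3 - 2*y^3

1. Degree: a generic line meets the curve in up to 4 points, so deg p = 4.
2. Reading off the gridlines: one y-axis crossing is at y = 0; every point of the x-axis in the box is on the curve.
3. Matching integer coefficients to the picture gives p.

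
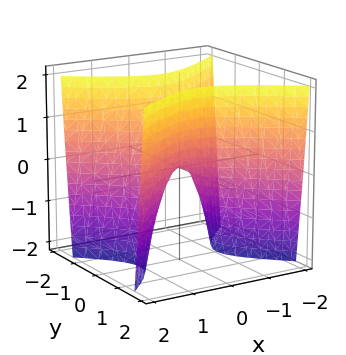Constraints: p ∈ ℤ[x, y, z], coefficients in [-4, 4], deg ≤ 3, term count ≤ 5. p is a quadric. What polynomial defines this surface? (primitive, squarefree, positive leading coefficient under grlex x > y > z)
(a) The degree is 2 — a saddle surface; a quadric.
(b) Symmetries: mirror symmetry y ↦ −y ⇒ only even powers of y; the x ↦ −x reflection is a symmetry, so x appears only in even powers.
(c) Checking where it meets the axes: it meets the x-axis at x = 0 (among the integer gridlines); one z-axis crossing is at z = 0.
(d) Together with the visible shape, these determine p as stated.

2*x^2 - 3*y^2 + z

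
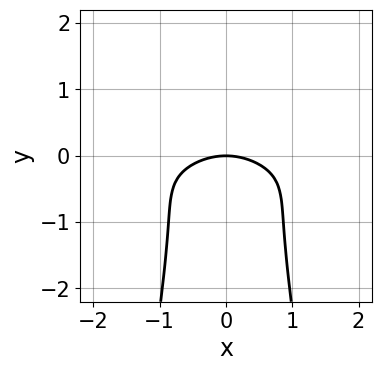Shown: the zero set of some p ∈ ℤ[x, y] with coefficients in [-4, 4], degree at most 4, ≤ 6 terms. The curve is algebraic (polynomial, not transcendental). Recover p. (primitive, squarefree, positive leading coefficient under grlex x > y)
3*x^2*y^2 + y^3 + x^2 + 2*y

First, deg p = 4. A generic line meets the curve in up to 4 points.
Next, symmetries: the x ↦ −x reflection is a symmetry, so x appears only in even powers.
Next, reading off the gridlines: it meets the y-axis at y = 0 (among the integer gridlines); one x-axis crossing is at x = 0.
Finally, assembling these constraints gives the stated polynomial.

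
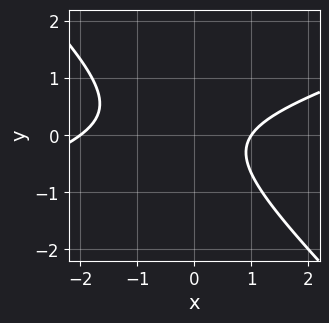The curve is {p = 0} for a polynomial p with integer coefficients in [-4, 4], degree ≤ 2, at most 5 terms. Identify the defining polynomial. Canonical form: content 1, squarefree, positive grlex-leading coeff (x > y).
x^2 - 2*x*y - 3*y^2 + x - 2

(a) Degree: no degree-1 curve has this shape, so deg p = 2.
(b) Observable constraints: the curve avoids every integer y-axis point in the box; among the integer gridlines, it crosses the x-axis at x ∈ {-2, 1}.
(c) Solving for integer coefficients yields p as stated.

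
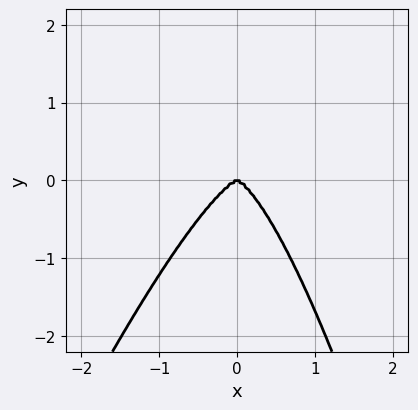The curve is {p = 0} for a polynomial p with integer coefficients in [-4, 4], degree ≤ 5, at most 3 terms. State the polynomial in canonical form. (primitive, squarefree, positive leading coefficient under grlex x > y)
Degree: no degree-3 curve has this shape, so deg p = 4.
Observable constraints: it meets the x-axis at x = 0 (among the integer gridlines); it meets the y-axis at y = 0 (among the integer gridlines).
Solving for integer coefficients yields p as stated.

3*x^4 - x^3*y + y^3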